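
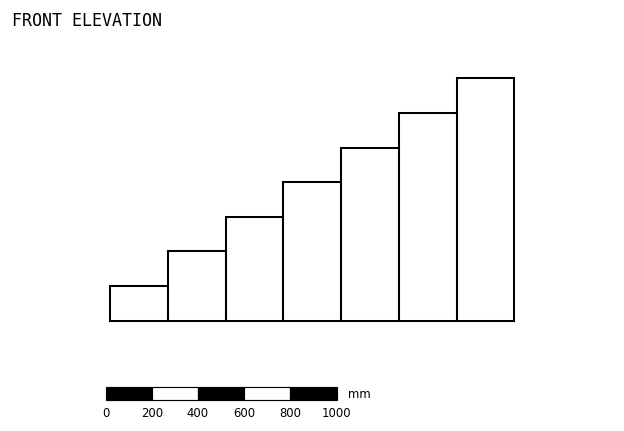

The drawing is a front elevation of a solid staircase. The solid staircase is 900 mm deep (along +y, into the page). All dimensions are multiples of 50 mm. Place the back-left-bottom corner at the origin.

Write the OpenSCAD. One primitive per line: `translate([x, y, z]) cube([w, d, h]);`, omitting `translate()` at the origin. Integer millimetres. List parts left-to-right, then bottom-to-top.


cube([250, 900, 150]);
translate([250, 0, 0]) cube([250, 900, 300]);
translate([500, 0, 0]) cube([250, 900, 450]);
translate([750, 0, 0]) cube([250, 900, 600]);
translate([1000, 0, 0]) cube([250, 900, 750]);
translate([1250, 0, 0]) cube([250, 900, 900]);
translate([1500, 0, 0]) cube([250, 900, 1050]);


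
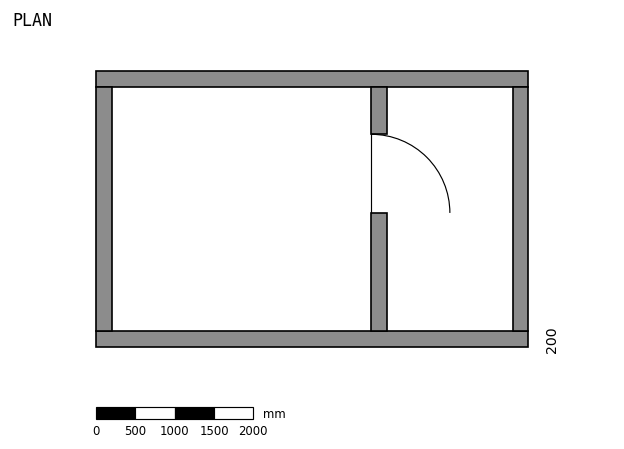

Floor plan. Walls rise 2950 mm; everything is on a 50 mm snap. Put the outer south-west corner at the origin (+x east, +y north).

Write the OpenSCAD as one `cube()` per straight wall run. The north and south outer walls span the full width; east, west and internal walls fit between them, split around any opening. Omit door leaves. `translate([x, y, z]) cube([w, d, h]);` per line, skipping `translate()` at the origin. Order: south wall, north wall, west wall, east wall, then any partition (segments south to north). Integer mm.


cube([5500, 200, 2950]);
translate([0, 3300, 0]) cube([5500, 200, 2950]);
translate([0, 200, 0]) cube([200, 3100, 2950]);
translate([5300, 200, 0]) cube([200, 3100, 2950]);
translate([3500, 200, 0]) cube([200, 1500, 2950]);
translate([3500, 2700, 0]) cube([200, 600, 2950]);


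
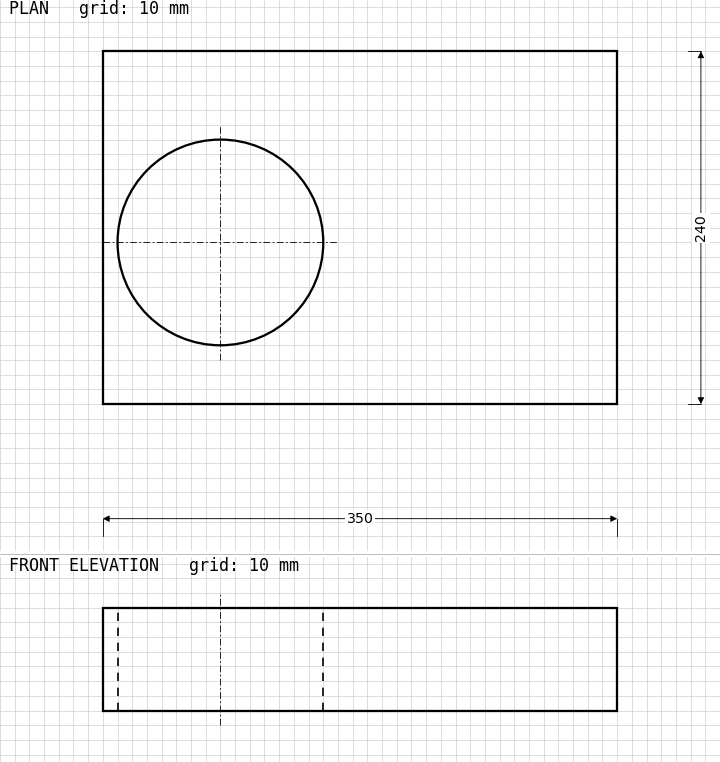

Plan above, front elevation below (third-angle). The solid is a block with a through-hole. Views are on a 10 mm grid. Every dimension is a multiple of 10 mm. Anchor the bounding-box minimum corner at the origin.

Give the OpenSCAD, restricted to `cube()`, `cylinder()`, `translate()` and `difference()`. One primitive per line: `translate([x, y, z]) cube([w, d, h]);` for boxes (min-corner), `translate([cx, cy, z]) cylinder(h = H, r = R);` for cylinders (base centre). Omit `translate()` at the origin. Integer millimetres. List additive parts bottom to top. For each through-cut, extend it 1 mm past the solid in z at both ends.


difference() {
  cube([350, 240, 70]);
  translate([80, 110, -1]) cylinder(h = 72, r = 70);
}


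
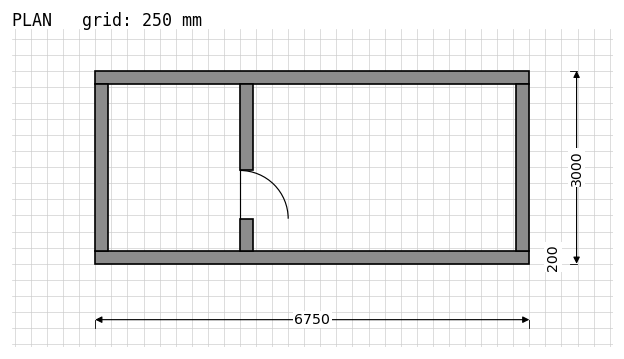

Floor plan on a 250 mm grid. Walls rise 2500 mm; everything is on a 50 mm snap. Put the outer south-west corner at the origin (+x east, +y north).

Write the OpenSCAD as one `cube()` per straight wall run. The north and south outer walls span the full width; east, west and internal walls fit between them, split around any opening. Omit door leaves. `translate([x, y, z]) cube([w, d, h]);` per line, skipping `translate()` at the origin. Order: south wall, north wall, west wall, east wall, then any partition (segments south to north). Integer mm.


cube([6750, 200, 2500]);
translate([0, 2800, 0]) cube([6750, 200, 2500]);
translate([0, 200, 0]) cube([200, 2600, 2500]);
translate([6550, 200, 0]) cube([200, 2600, 2500]);
translate([2250, 200, 0]) cube([200, 500, 2500]);
translate([2250, 1450, 0]) cube([200, 1350, 2500]);


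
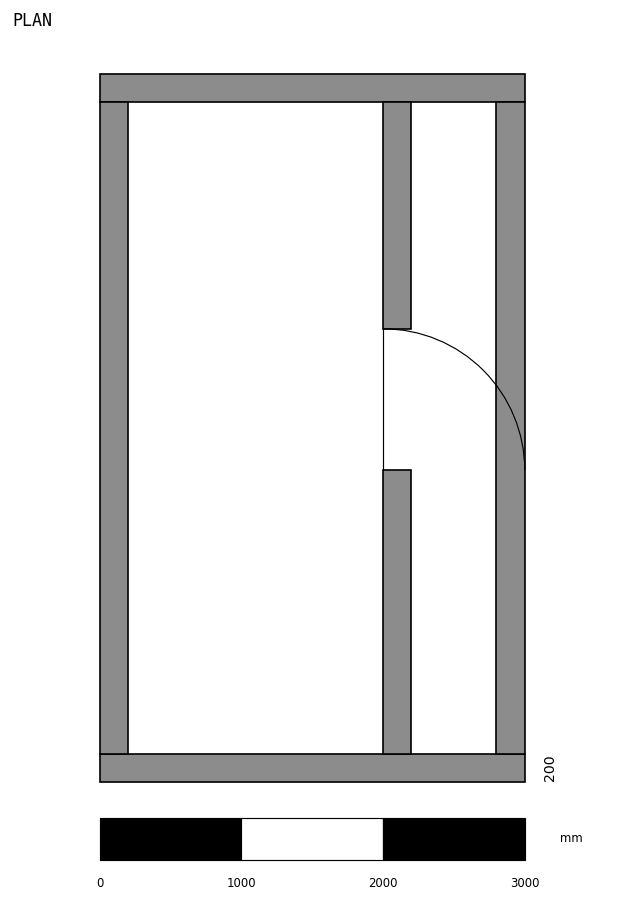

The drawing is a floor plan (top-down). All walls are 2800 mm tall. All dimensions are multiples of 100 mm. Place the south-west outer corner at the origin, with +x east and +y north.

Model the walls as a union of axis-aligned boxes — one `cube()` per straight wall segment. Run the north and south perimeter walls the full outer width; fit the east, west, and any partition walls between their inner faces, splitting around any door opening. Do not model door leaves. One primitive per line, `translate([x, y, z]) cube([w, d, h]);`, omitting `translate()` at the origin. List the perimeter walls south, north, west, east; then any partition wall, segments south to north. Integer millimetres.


cube([3000, 200, 2800]);
translate([0, 4800, 0]) cube([3000, 200, 2800]);
translate([0, 200, 0]) cube([200, 4600, 2800]);
translate([2800, 200, 0]) cube([200, 4600, 2800]);
translate([2000, 200, 0]) cube([200, 2000, 2800]);
translate([2000, 3200, 0]) cube([200, 1600, 2800]);


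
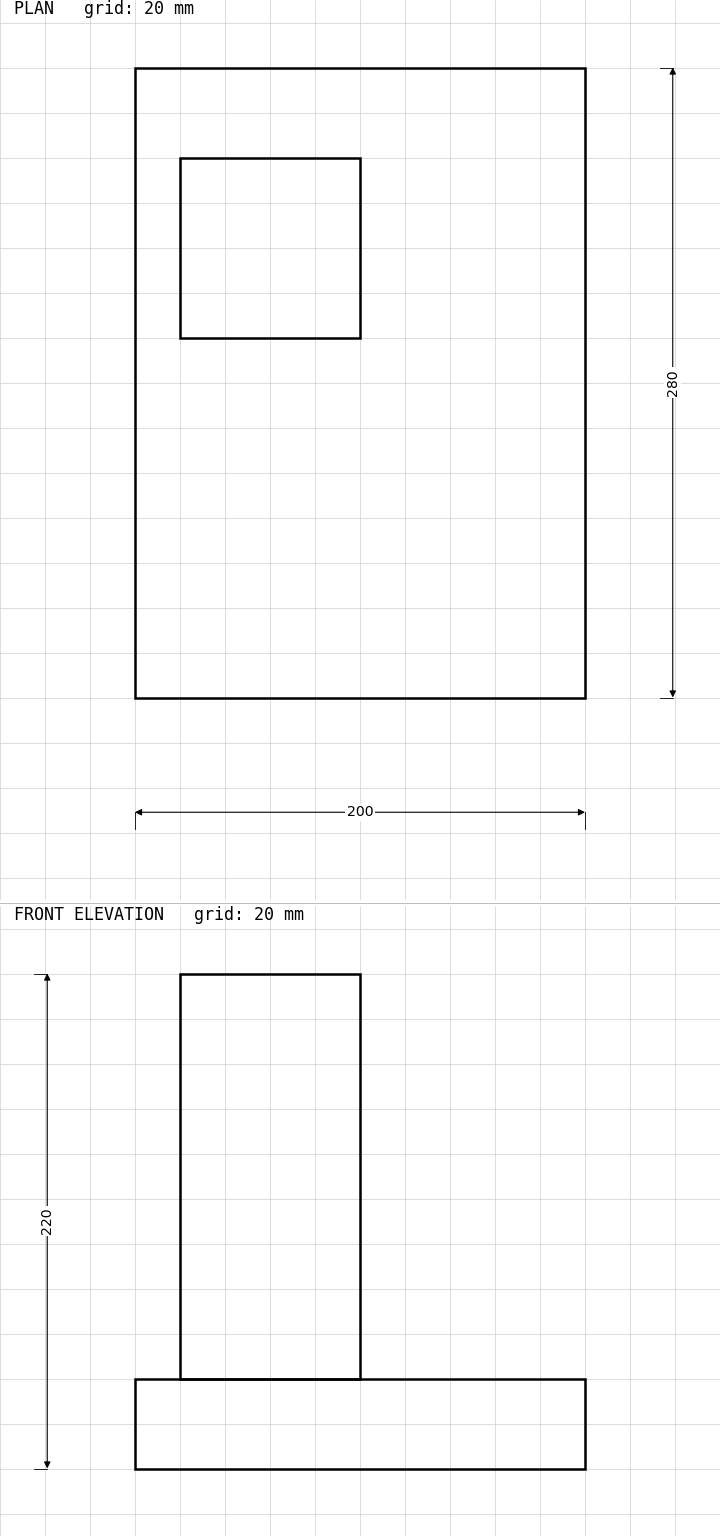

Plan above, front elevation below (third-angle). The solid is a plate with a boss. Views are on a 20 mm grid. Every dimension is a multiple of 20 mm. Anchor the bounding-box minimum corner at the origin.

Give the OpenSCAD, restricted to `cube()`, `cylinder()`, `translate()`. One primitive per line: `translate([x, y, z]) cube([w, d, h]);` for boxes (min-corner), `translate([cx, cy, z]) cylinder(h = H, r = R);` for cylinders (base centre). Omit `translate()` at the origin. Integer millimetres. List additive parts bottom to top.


cube([200, 280, 40]);
translate([20, 160, 40]) cube([80, 80, 180]);


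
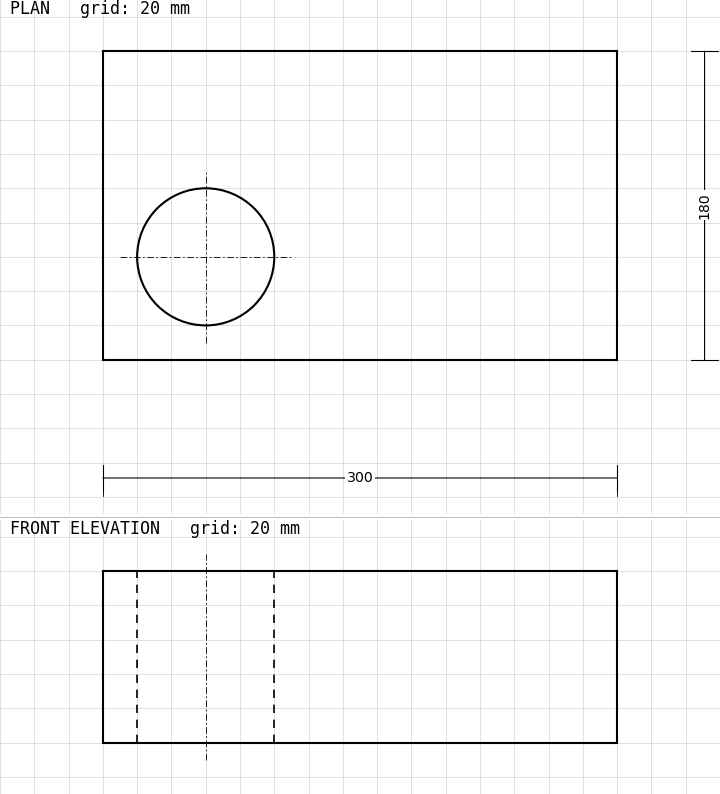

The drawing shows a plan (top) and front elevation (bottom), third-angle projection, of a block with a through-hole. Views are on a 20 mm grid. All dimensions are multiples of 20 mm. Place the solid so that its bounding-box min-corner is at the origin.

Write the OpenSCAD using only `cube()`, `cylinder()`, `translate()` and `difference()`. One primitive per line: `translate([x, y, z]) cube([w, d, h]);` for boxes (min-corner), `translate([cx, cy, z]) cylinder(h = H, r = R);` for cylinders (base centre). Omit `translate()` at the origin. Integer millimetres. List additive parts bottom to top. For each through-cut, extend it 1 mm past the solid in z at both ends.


difference() {
  cube([300, 180, 100]);
  translate([60, 60, -1]) cylinder(h = 102, r = 40);
}


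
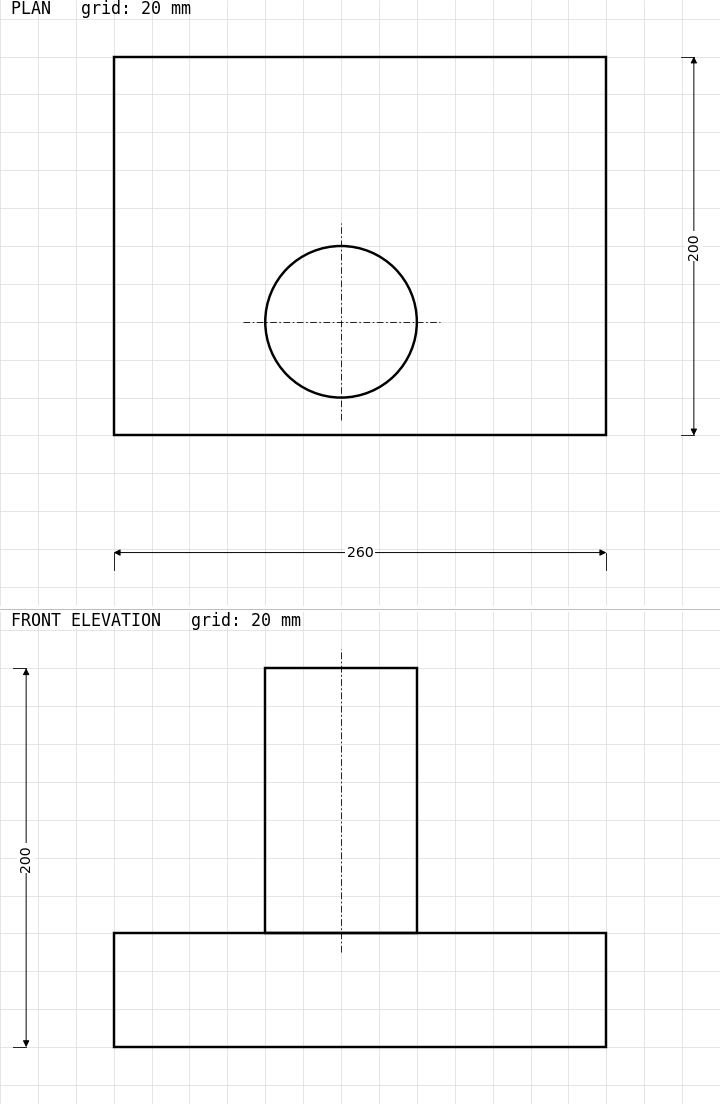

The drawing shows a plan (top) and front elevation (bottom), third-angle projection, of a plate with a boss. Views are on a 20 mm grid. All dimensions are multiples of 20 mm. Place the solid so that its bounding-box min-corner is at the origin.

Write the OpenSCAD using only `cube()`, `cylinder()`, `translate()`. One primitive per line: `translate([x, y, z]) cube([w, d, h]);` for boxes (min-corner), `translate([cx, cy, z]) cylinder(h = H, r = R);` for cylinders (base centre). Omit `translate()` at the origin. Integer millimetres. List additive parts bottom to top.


cube([260, 200, 60]);
translate([120, 60, 60]) cylinder(h = 140, r = 40);


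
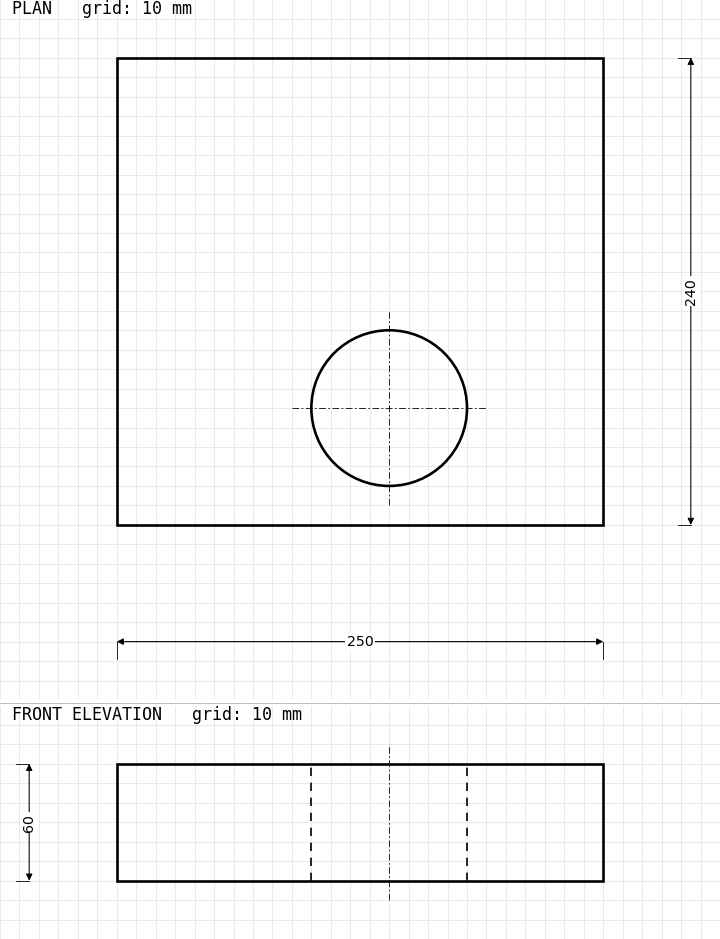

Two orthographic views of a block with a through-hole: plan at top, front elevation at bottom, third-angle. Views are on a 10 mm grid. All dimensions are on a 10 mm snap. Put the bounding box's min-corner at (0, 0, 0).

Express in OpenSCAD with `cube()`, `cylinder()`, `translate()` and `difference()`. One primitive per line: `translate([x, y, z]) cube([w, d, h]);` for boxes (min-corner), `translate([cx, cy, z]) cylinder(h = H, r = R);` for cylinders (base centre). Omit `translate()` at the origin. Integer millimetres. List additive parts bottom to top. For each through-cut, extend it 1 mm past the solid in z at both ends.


difference() {
  cube([250, 240, 60]);
  translate([140, 60, -1]) cylinder(h = 62, r = 40);
}


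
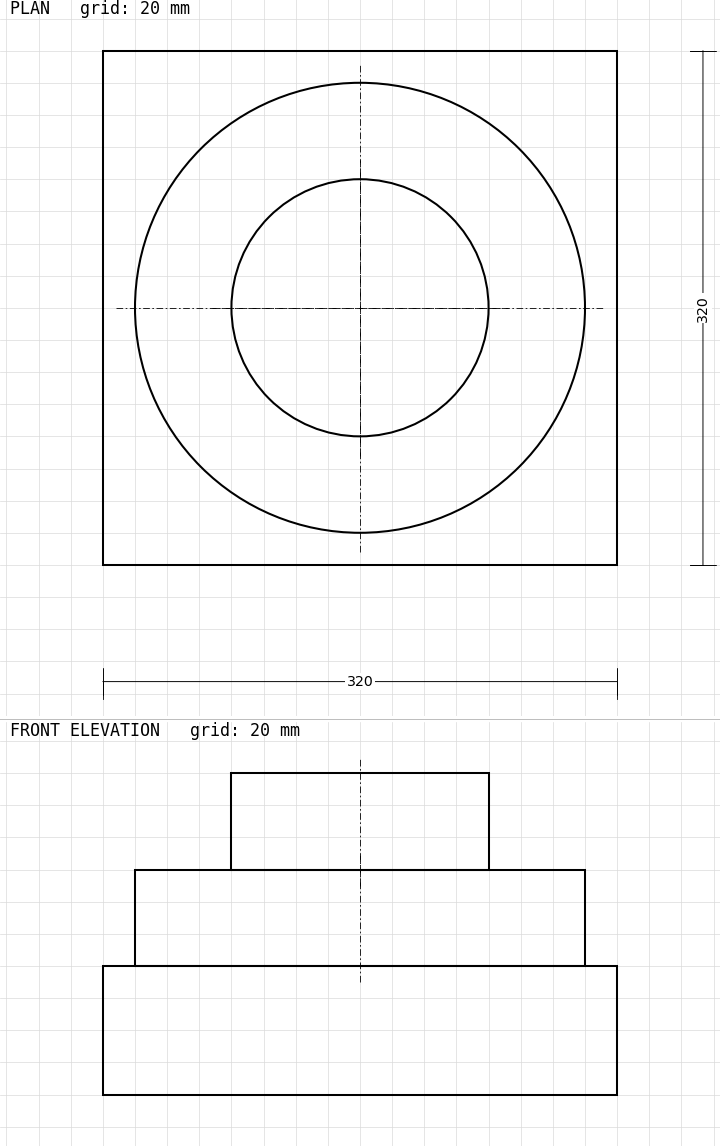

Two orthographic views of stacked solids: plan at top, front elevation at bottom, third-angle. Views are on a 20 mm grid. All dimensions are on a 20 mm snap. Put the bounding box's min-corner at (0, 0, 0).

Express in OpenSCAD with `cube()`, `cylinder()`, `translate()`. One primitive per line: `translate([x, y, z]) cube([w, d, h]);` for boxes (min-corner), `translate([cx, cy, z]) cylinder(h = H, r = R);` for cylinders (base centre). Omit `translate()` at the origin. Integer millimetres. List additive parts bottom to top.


cube([320, 320, 80]);
translate([160, 160, 80]) cylinder(h = 60, r = 140);
translate([160, 160, 140]) cylinder(h = 60, r = 80);


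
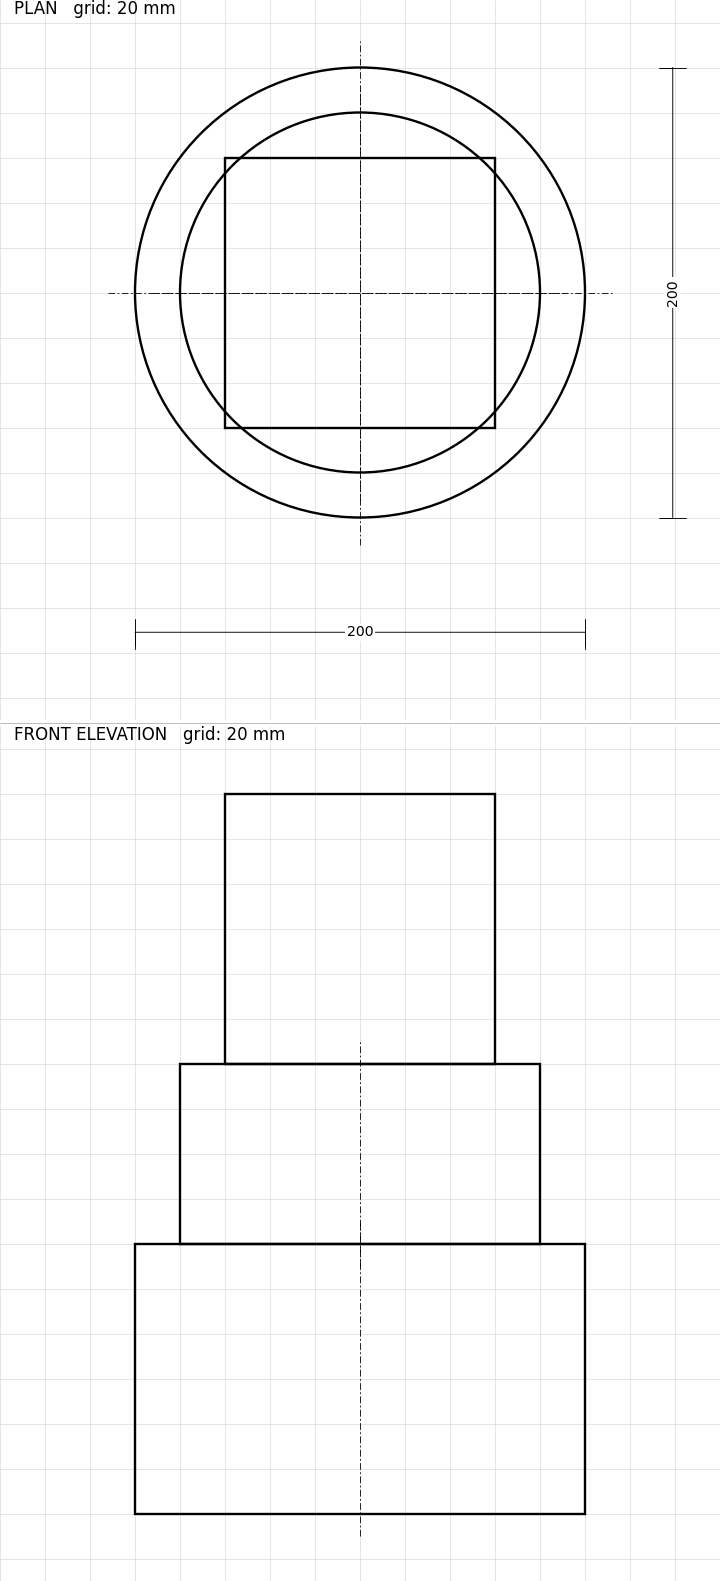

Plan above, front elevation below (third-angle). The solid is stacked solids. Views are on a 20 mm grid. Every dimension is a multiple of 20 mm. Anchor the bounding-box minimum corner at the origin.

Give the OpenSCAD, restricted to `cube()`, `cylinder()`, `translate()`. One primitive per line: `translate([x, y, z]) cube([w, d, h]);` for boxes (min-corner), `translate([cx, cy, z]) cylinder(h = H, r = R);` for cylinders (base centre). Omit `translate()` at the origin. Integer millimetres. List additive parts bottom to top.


translate([100, 100, 0]) cylinder(h = 120, r = 100);
translate([100, 100, 120]) cylinder(h = 80, r = 80);
translate([40, 40, 200]) cube([120, 120, 120]);


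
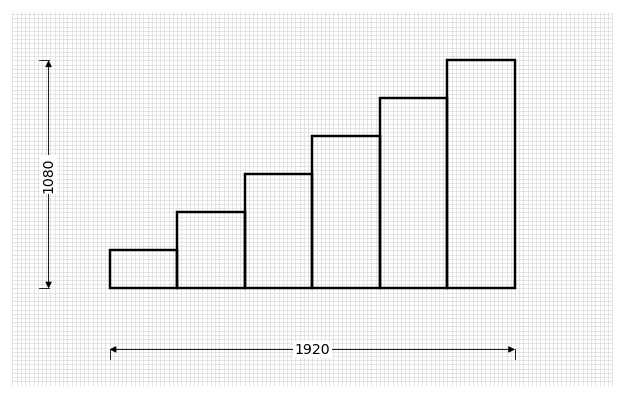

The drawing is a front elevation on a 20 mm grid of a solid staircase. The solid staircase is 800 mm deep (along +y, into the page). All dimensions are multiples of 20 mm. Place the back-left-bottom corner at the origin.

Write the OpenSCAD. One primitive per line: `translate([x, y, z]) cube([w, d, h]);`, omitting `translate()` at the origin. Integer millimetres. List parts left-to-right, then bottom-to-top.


cube([320, 800, 180]);
translate([320, 0, 0]) cube([320, 800, 360]);
translate([640, 0, 0]) cube([320, 800, 540]);
translate([960, 0, 0]) cube([320, 800, 720]);
translate([1280, 0, 0]) cube([320, 800, 900]);
translate([1600, 0, 0]) cube([320, 800, 1080]);


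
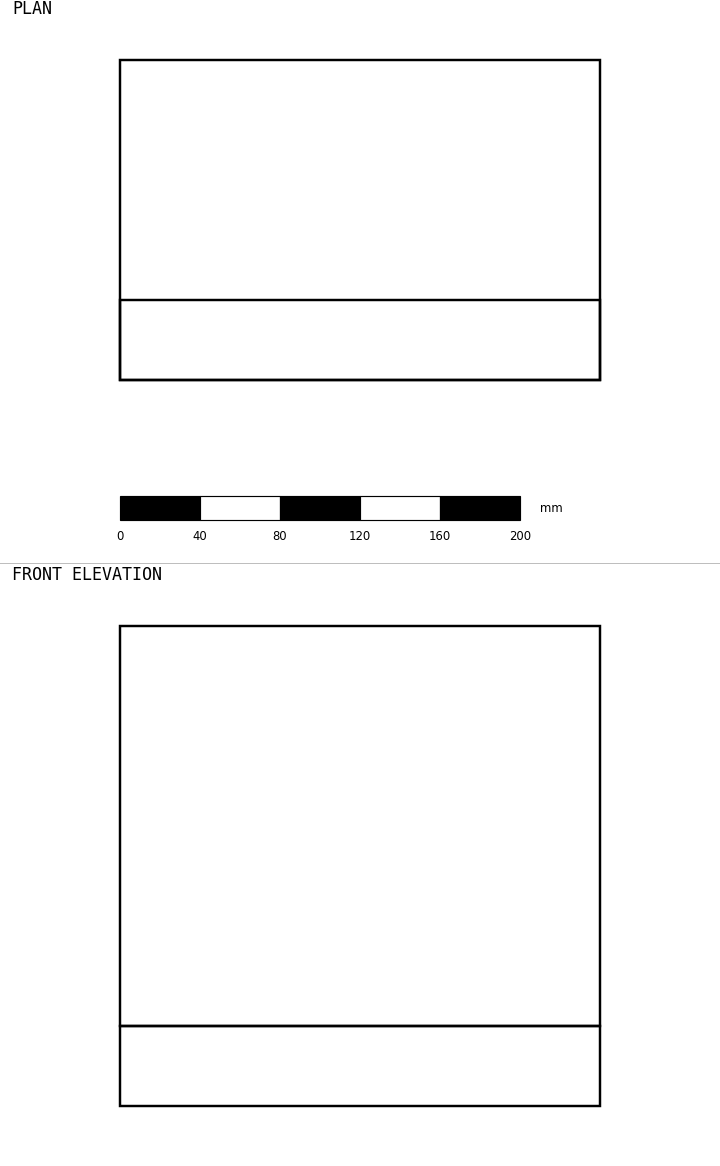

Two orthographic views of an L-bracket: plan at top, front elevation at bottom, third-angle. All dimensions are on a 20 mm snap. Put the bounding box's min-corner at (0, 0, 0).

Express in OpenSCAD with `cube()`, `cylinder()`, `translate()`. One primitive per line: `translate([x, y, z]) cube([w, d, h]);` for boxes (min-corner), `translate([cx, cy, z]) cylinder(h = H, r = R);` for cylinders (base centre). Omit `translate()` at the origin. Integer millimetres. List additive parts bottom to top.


cube([240, 160, 40]);
translate([0, 0, 40]) cube([240, 40, 200]);


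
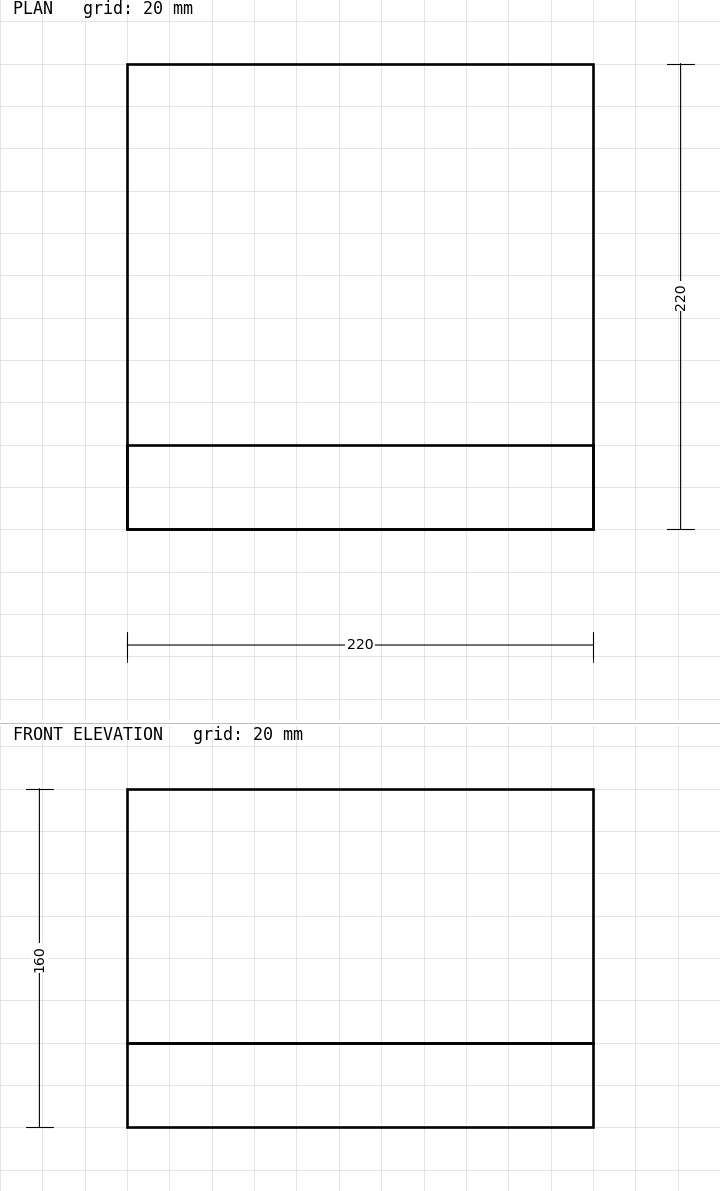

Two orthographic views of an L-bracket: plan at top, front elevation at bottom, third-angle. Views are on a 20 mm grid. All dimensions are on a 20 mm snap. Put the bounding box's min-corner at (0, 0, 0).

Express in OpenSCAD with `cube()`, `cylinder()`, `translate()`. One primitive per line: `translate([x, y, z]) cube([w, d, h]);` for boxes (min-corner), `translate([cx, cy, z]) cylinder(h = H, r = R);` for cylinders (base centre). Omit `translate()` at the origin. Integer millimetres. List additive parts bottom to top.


cube([220, 220, 40]);
translate([0, 0, 40]) cube([220, 40, 120]);


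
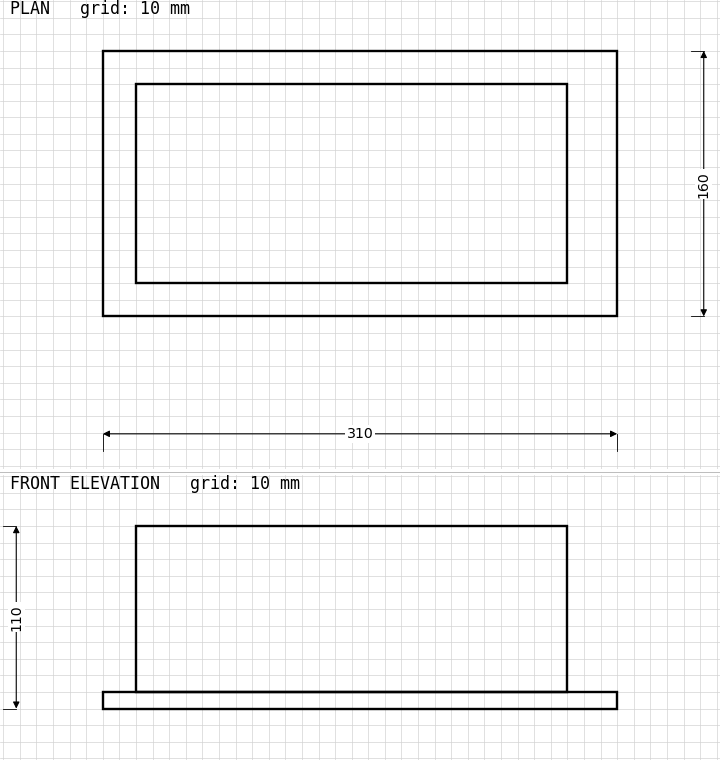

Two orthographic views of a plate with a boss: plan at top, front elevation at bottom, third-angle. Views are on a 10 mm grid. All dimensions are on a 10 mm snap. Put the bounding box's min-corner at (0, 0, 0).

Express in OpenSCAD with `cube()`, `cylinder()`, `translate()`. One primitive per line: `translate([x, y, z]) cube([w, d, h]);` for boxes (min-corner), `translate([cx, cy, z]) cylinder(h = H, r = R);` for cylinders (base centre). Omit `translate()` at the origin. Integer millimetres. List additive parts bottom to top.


cube([310, 160, 10]);
translate([20, 20, 10]) cube([260, 120, 100]);


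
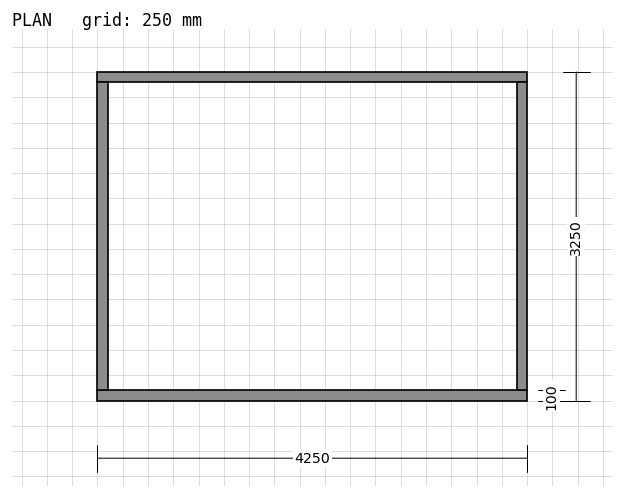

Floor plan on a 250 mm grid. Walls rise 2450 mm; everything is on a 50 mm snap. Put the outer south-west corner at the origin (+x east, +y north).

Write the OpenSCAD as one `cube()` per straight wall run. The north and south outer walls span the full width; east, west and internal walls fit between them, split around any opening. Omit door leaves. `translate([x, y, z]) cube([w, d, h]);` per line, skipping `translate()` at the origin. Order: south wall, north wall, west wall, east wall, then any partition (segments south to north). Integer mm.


cube([4250, 100, 2450]);
translate([0, 3150, 0]) cube([4250, 100, 2450]);
translate([0, 100, 0]) cube([100, 3050, 2450]);
translate([4150, 100, 0]) cube([100, 3050, 2450]);


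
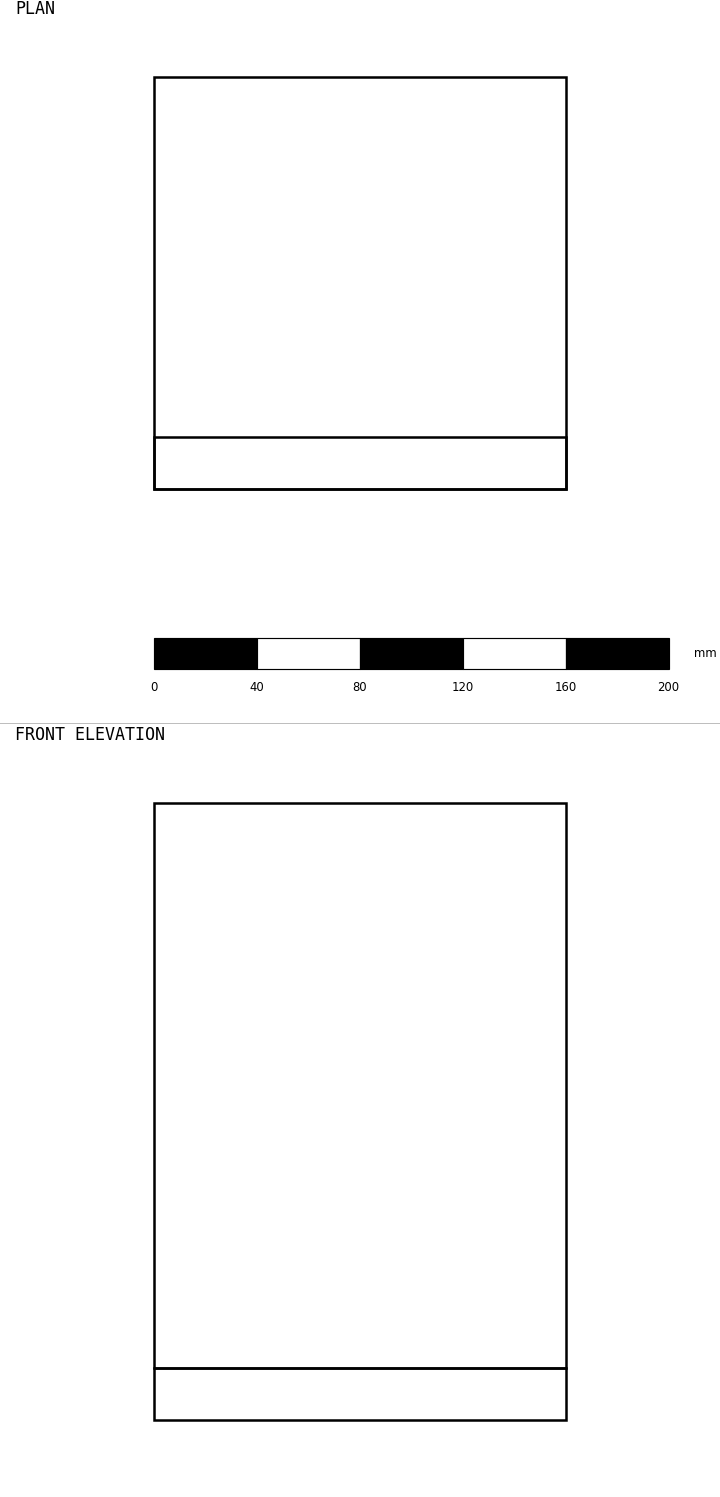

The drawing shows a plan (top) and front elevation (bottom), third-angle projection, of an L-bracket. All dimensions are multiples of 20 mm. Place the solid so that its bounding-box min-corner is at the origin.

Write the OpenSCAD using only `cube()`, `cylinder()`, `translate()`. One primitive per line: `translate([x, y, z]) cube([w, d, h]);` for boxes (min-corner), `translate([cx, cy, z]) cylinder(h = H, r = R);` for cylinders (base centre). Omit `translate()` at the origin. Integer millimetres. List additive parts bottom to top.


cube([160, 160, 20]);
translate([0, 0, 20]) cube([160, 20, 220]);


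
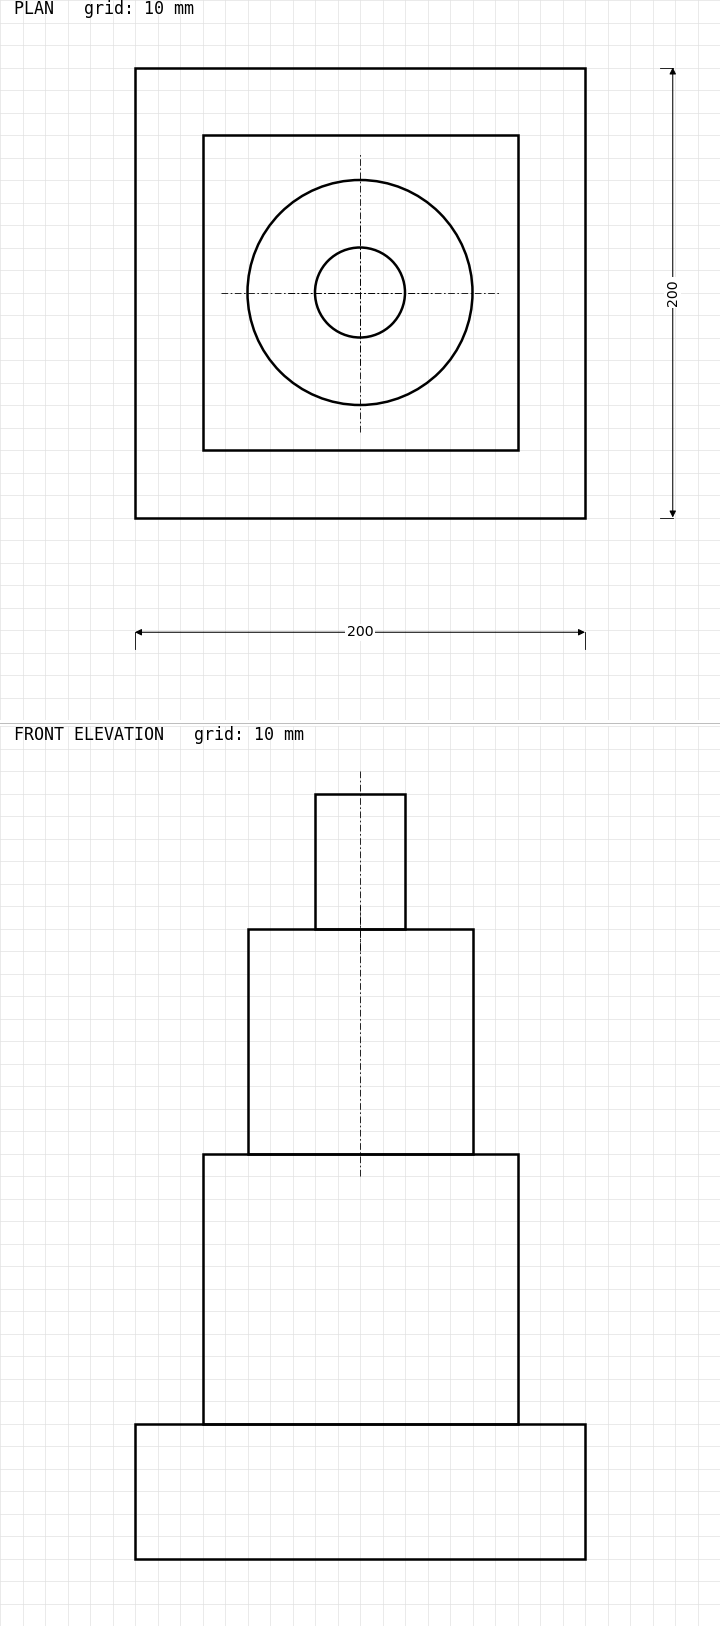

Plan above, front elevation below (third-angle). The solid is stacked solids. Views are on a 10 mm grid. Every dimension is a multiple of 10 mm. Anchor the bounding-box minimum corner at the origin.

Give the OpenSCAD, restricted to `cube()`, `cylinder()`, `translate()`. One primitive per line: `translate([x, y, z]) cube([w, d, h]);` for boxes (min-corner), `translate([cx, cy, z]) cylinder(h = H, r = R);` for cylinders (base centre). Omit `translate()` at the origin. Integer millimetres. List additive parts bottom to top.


cube([200, 200, 60]);
translate([30, 30, 60]) cube([140, 140, 120]);
translate([100, 100, 180]) cylinder(h = 100, r = 50);
translate([100, 100, 280]) cylinder(h = 60, r = 20);


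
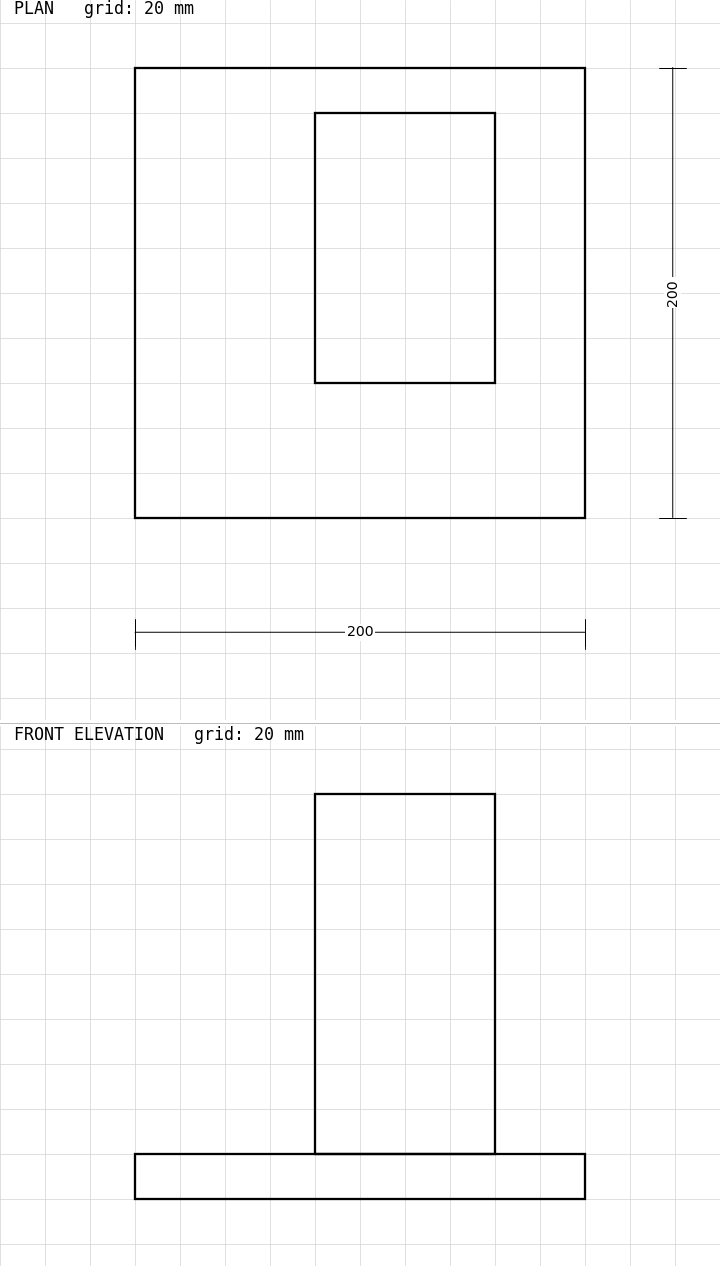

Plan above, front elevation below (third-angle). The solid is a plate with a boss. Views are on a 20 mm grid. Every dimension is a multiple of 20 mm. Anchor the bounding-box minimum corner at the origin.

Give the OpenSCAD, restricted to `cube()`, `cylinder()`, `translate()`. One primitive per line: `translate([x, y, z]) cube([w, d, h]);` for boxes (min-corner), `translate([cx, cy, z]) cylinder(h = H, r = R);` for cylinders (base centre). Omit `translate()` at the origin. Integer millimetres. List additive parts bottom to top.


cube([200, 200, 20]);
translate([80, 60, 20]) cube([80, 120, 160]);


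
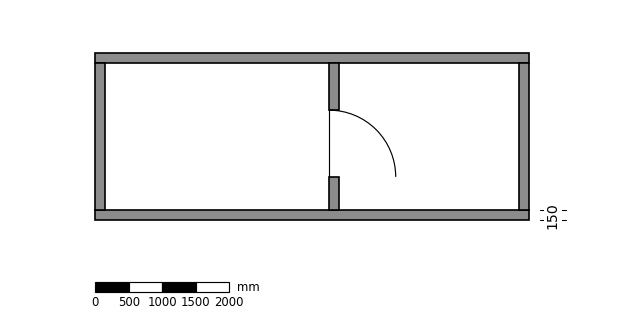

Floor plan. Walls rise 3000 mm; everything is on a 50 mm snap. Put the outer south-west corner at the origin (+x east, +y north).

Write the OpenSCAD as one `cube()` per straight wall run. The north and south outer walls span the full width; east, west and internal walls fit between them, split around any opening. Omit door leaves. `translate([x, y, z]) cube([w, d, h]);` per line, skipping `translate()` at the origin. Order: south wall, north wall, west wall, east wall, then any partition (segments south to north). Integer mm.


cube([6500, 150, 3000]);
translate([0, 2350, 0]) cube([6500, 150, 3000]);
translate([0, 150, 0]) cube([150, 2200, 3000]);
translate([6350, 150, 0]) cube([150, 2200, 3000]);
translate([3500, 150, 0]) cube([150, 500, 3000]);
translate([3500, 1650, 0]) cube([150, 700, 3000]);


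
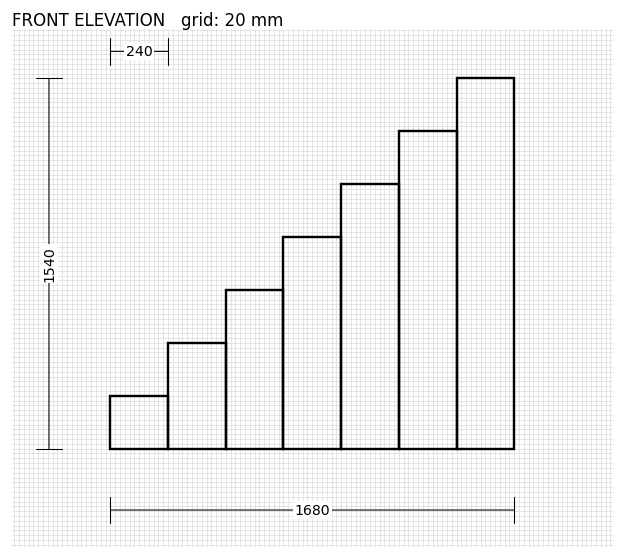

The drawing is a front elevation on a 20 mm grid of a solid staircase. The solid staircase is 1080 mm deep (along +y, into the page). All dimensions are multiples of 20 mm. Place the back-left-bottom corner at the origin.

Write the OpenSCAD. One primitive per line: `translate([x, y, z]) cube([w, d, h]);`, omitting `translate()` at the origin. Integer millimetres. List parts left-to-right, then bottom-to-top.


cube([240, 1080, 220]);
translate([240, 0, 0]) cube([240, 1080, 440]);
translate([480, 0, 0]) cube([240, 1080, 660]);
translate([720, 0, 0]) cube([240, 1080, 880]);
translate([960, 0, 0]) cube([240, 1080, 1100]);
translate([1200, 0, 0]) cube([240, 1080, 1320]);
translate([1440, 0, 0]) cube([240, 1080, 1540]);


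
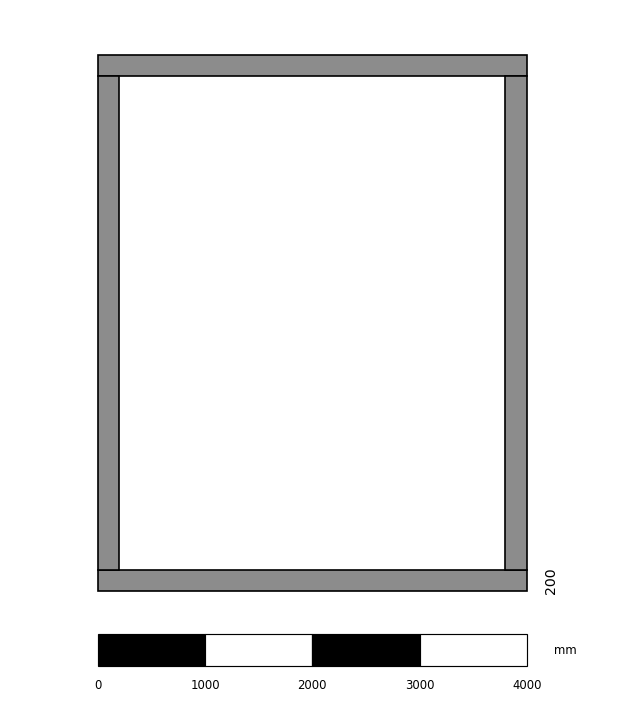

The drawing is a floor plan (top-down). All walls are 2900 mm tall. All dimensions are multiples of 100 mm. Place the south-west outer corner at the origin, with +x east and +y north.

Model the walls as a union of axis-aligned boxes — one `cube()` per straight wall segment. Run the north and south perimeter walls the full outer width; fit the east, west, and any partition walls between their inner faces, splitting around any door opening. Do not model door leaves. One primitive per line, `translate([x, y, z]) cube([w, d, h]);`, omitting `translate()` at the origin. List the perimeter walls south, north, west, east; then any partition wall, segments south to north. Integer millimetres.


cube([4000, 200, 2900]);
translate([0, 4800, 0]) cube([4000, 200, 2900]);
translate([0, 200, 0]) cube([200, 4600, 2900]);
translate([3800, 200, 0]) cube([200, 4600, 2900]);


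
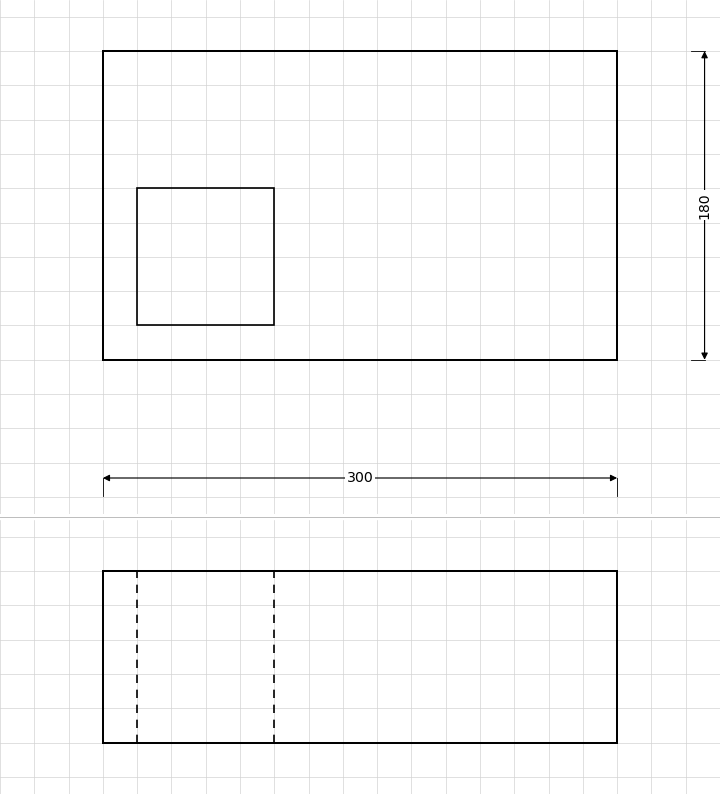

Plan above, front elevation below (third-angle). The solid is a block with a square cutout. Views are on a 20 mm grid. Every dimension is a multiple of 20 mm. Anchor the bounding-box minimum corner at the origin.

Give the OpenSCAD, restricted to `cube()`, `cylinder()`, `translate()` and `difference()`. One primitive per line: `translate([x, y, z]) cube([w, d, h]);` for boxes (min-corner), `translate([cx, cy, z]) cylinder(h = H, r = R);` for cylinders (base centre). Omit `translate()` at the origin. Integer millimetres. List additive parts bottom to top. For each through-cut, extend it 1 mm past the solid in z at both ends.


difference() {
  cube([300, 180, 100]);
  translate([20, 20, -1]) cube([80, 80, 102]);
}


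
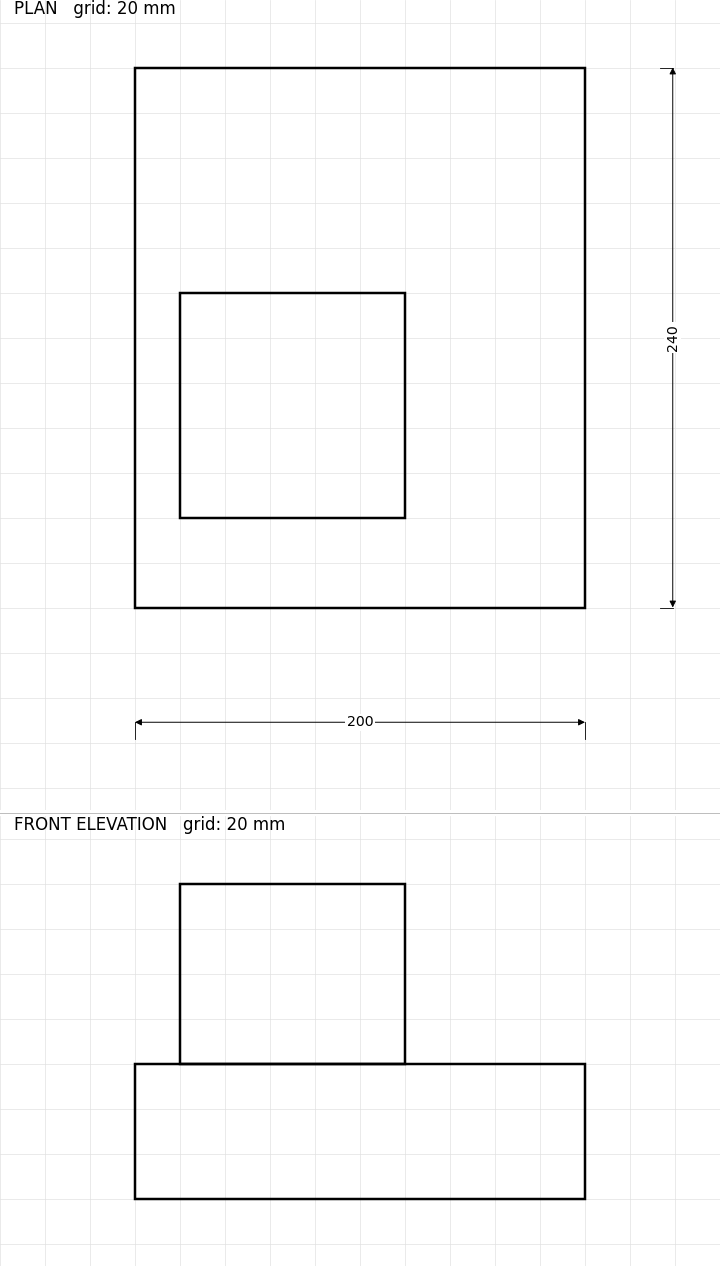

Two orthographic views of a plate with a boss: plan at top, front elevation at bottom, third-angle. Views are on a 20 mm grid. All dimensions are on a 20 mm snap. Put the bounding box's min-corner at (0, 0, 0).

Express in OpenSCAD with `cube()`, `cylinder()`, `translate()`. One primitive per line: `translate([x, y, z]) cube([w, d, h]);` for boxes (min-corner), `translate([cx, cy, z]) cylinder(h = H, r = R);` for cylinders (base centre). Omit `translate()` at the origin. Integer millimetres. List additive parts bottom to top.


cube([200, 240, 60]);
translate([20, 40, 60]) cube([100, 100, 80]);


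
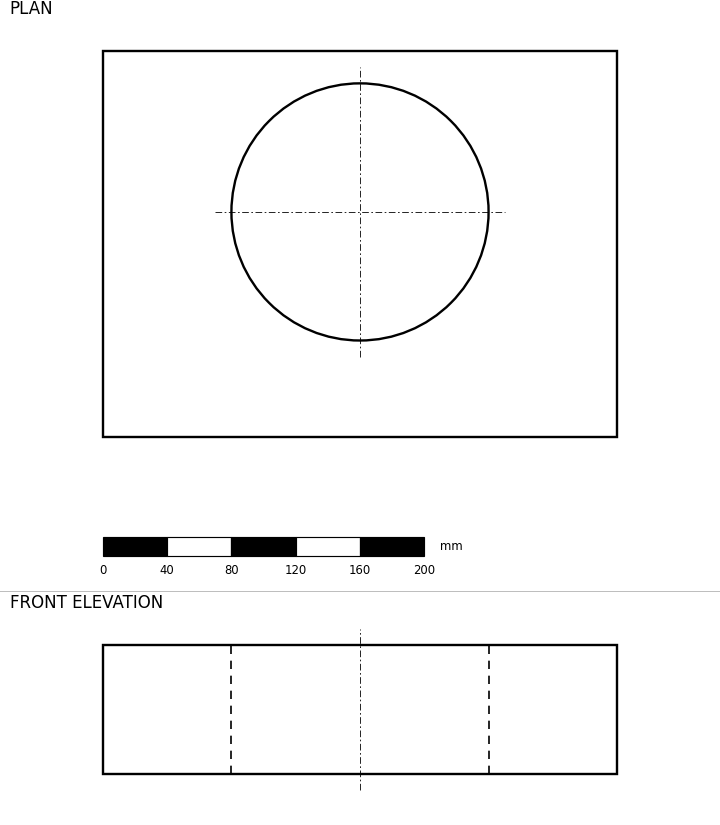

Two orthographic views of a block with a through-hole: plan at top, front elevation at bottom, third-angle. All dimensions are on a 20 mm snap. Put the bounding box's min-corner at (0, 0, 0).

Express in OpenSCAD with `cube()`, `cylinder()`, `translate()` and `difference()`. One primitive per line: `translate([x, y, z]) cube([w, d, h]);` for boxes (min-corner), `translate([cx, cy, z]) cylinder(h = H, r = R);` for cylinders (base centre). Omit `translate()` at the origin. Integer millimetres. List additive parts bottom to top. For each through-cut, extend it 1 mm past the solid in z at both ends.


difference() {
  cube([320, 240, 80]);
  translate([160, 140, -1]) cylinder(h = 82, r = 80);
}


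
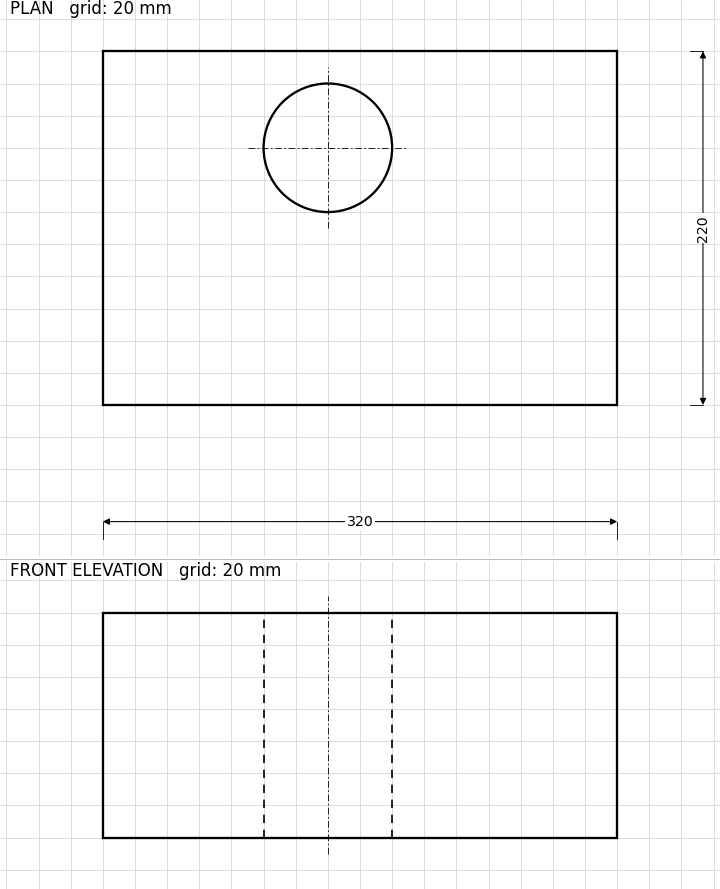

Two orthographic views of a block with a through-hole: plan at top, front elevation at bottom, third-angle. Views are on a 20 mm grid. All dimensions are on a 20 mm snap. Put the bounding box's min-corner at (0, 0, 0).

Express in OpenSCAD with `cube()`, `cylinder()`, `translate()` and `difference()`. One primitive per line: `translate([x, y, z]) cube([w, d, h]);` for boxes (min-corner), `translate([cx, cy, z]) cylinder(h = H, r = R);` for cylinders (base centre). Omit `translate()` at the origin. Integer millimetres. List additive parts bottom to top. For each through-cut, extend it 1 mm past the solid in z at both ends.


difference() {
  cube([320, 220, 140]);
  translate([140, 160, -1]) cylinder(h = 142, r = 40);
}


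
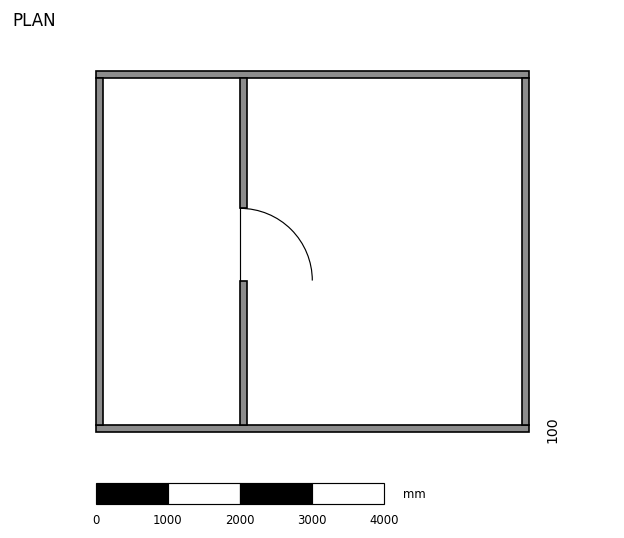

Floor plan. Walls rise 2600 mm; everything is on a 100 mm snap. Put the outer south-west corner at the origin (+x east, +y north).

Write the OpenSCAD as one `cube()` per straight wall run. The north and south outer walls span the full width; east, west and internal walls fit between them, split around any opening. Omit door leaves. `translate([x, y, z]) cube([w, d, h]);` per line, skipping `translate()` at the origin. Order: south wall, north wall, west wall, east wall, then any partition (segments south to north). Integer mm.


cube([6000, 100, 2600]);
translate([0, 4900, 0]) cube([6000, 100, 2600]);
translate([0, 100, 0]) cube([100, 4800, 2600]);
translate([5900, 100, 0]) cube([100, 4800, 2600]);
translate([2000, 100, 0]) cube([100, 2000, 2600]);
translate([2000, 3100, 0]) cube([100, 1800, 2600]);


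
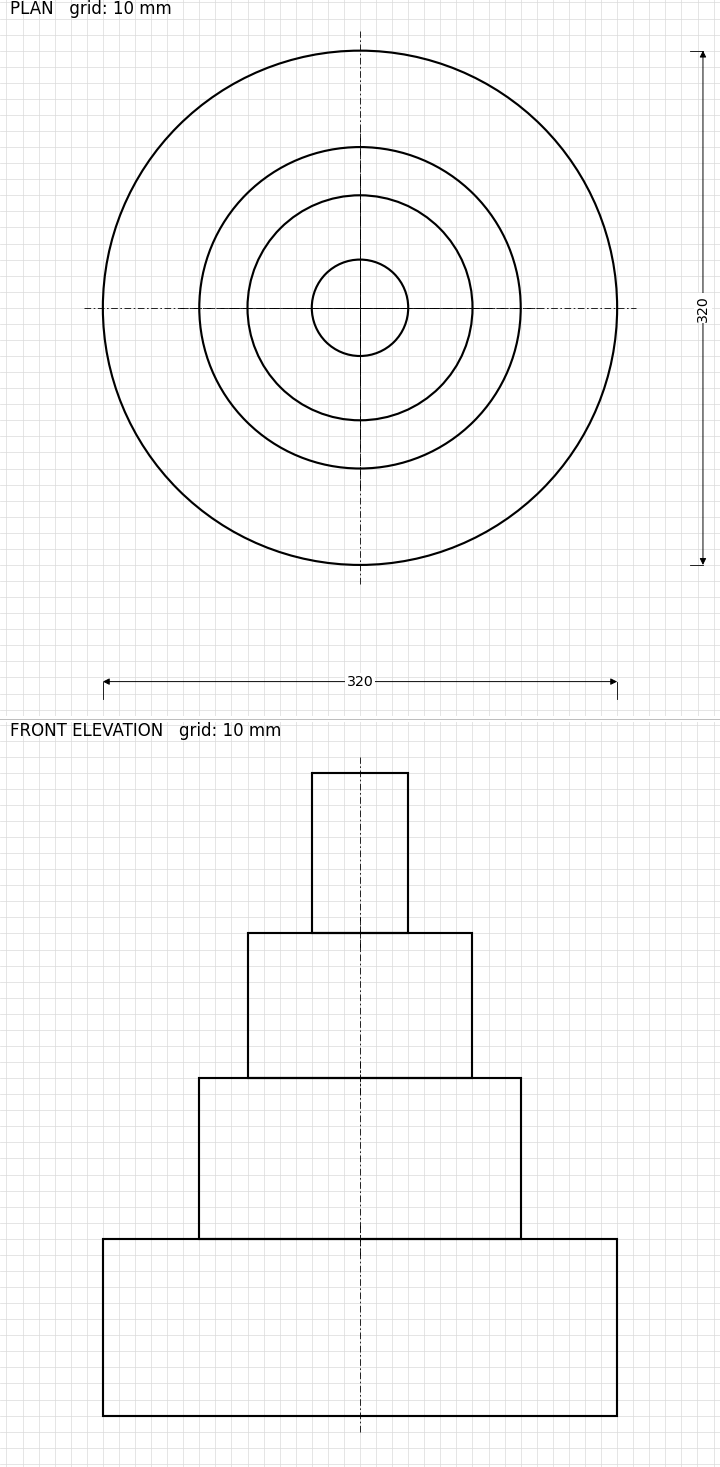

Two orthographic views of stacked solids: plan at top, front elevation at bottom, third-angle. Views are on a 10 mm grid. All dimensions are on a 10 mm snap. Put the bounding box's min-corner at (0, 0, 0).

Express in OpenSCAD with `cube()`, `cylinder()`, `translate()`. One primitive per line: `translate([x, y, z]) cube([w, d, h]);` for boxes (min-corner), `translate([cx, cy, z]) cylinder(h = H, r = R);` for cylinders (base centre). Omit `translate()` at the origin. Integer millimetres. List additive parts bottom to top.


translate([160, 160, 0]) cylinder(h = 110, r = 160);
translate([160, 160, 110]) cylinder(h = 100, r = 100);
translate([160, 160, 210]) cylinder(h = 90, r = 70);
translate([160, 160, 300]) cylinder(h = 100, r = 30);


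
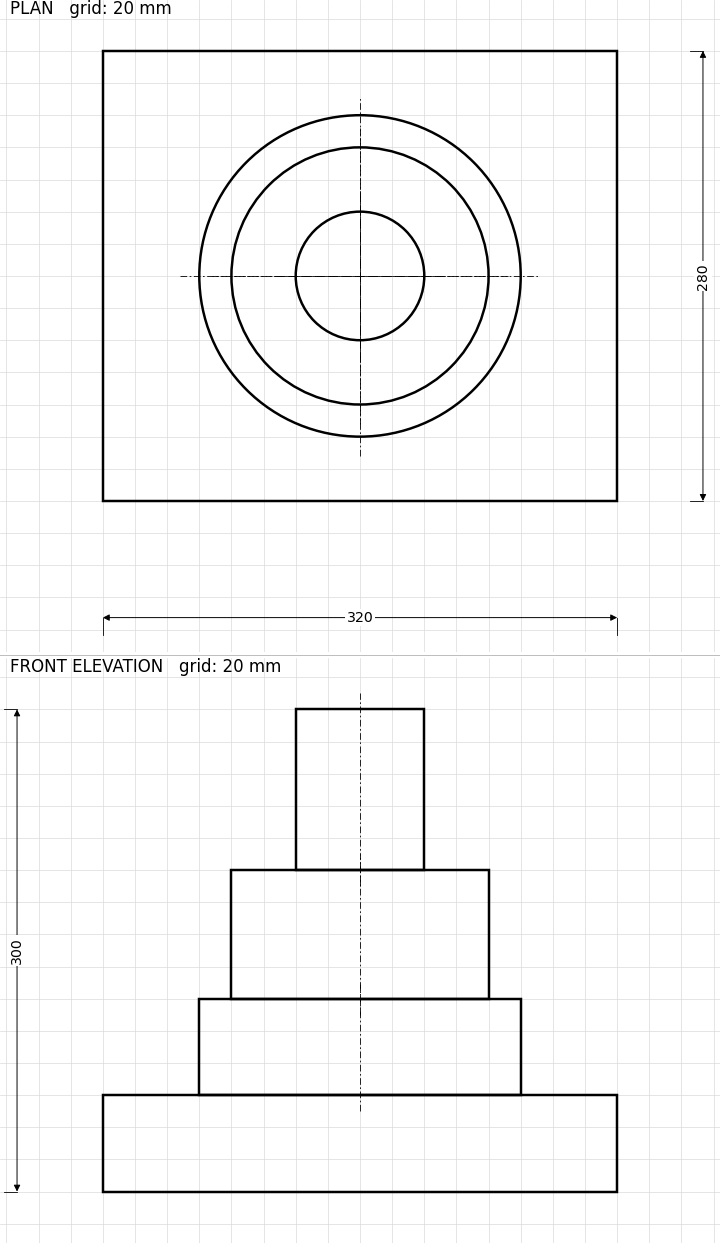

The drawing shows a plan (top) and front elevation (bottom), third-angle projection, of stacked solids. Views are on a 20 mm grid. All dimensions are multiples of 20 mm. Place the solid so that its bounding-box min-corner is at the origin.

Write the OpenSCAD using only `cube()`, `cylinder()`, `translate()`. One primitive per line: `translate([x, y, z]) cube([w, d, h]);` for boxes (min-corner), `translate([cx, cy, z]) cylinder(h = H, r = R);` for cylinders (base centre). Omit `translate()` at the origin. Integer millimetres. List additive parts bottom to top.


cube([320, 280, 60]);
translate([160, 140, 60]) cylinder(h = 60, r = 100);
translate([160, 140, 120]) cylinder(h = 80, r = 80);
translate([160, 140, 200]) cylinder(h = 100, r = 40);


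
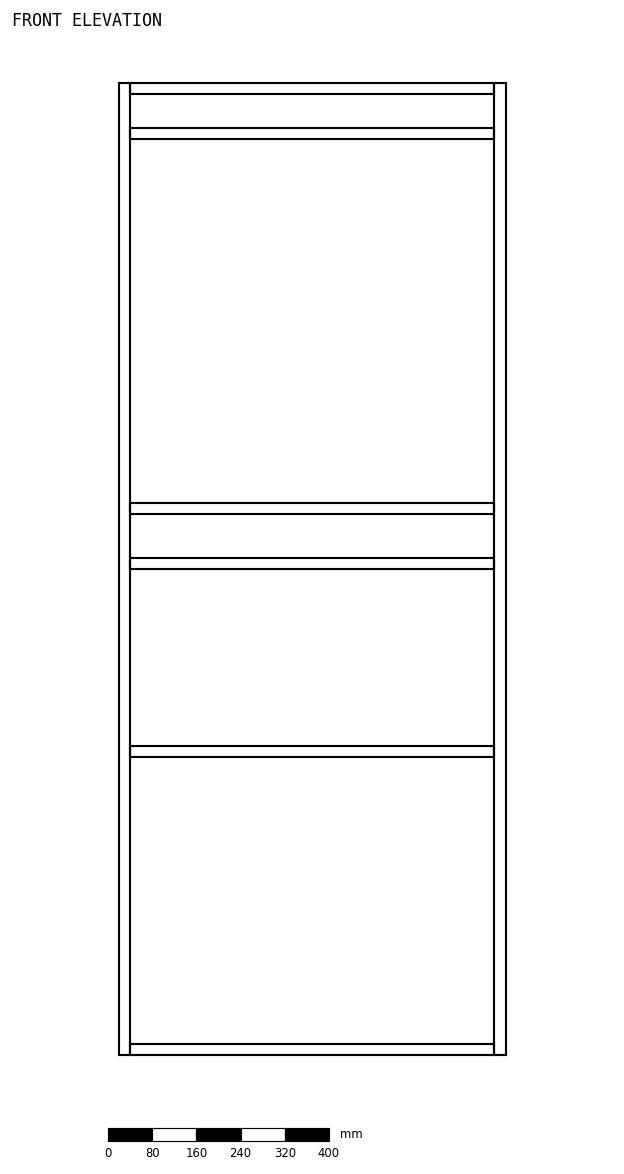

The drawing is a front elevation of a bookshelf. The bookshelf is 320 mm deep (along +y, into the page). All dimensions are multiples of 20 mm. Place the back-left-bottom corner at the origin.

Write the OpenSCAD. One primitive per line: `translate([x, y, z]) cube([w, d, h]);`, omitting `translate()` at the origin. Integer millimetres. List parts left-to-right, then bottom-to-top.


cube([20, 320, 1760]);
translate([20, 0, 0]) cube([660, 320, 20]);
translate([20, 0, 540]) cube([660, 320, 20]);
translate([20, 0, 880]) cube([660, 320, 20]);
translate([20, 0, 980]) cube([660, 320, 20]);
translate([20, 0, 1660]) cube([660, 320, 20]);
translate([20, 0, 1740]) cube([660, 320, 20]);
translate([680, 0, 0]) cube([20, 320, 1760]);


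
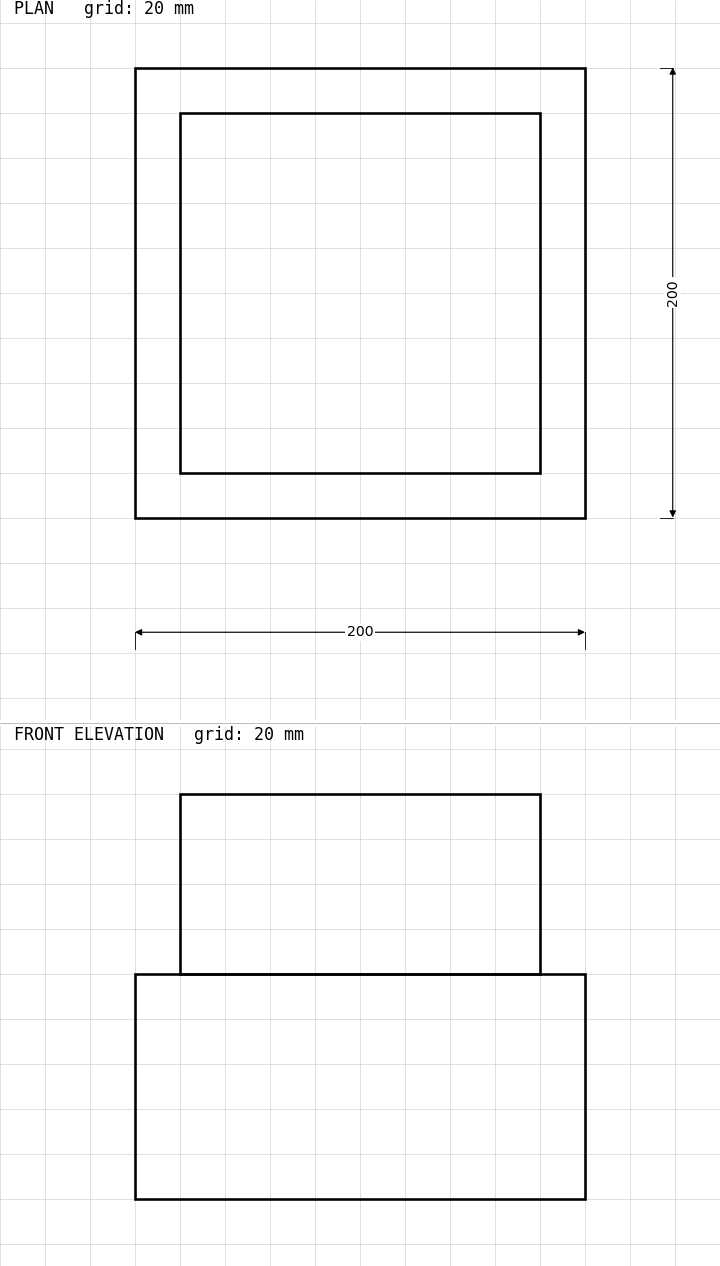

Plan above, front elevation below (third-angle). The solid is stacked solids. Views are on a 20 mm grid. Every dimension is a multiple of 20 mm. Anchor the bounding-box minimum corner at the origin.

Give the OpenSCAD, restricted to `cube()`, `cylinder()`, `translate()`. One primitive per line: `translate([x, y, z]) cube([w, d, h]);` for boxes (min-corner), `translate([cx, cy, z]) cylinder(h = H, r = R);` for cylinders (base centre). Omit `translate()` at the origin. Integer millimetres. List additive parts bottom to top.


cube([200, 200, 100]);
translate([20, 20, 100]) cube([160, 160, 80]);


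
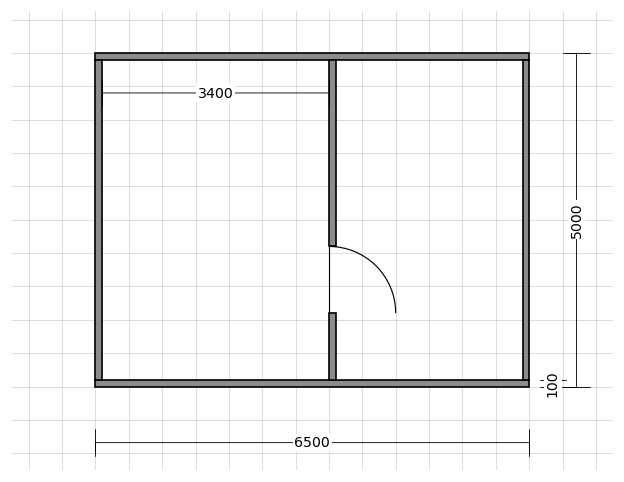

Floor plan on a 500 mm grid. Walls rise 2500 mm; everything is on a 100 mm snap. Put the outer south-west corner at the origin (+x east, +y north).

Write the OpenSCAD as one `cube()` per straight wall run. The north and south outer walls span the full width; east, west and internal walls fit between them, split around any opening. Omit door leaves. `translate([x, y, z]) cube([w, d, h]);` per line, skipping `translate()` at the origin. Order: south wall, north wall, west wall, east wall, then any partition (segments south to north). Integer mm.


cube([6500, 100, 2500]);
translate([0, 4900, 0]) cube([6500, 100, 2500]);
translate([0, 100, 0]) cube([100, 4800, 2500]);
translate([6400, 100, 0]) cube([100, 4800, 2500]);
translate([3500, 100, 0]) cube([100, 1000, 2500]);
translate([3500, 2100, 0]) cube([100, 2800, 2500]);


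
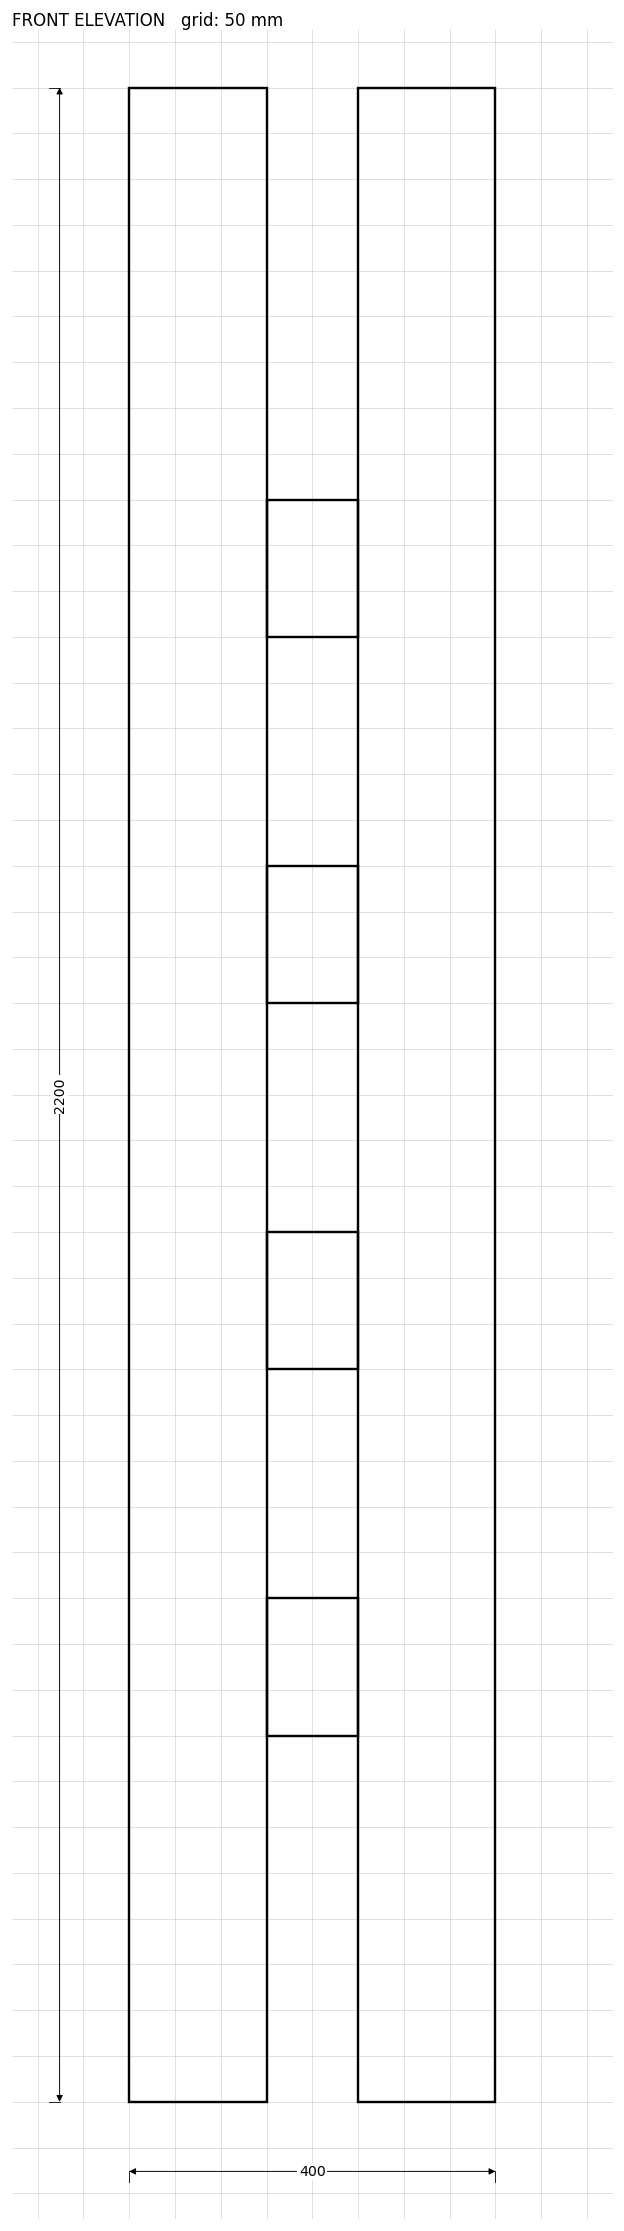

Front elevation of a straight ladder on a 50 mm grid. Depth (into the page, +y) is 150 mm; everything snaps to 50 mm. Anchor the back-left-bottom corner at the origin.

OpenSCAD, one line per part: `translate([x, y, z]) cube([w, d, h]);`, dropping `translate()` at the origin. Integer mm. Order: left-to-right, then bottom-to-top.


cube([150, 150, 2200]);
translate([150, 0, 400]) cube([100, 150, 150]);
translate([150, 0, 800]) cube([100, 150, 150]);
translate([150, 0, 1200]) cube([100, 150, 150]);
translate([150, 0, 1600]) cube([100, 150, 150]);
translate([250, 0, 0]) cube([150, 150, 2200]);


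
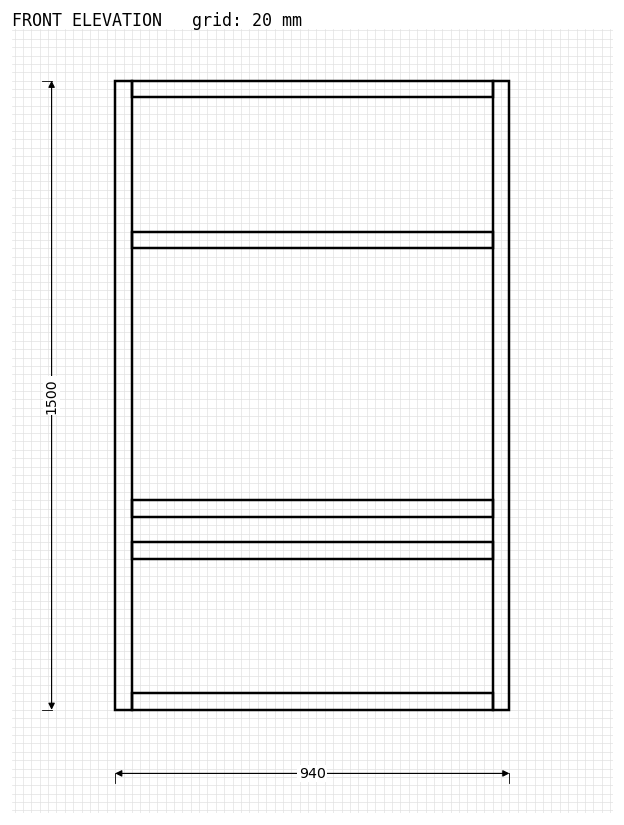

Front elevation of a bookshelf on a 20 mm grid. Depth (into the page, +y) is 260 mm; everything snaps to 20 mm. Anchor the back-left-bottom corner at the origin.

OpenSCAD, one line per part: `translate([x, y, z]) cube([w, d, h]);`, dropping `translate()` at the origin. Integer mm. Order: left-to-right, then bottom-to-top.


cube([40, 260, 1500]);
translate([40, 0, 0]) cube([860, 260, 40]);
translate([40, 0, 360]) cube([860, 260, 40]);
translate([40, 0, 460]) cube([860, 260, 40]);
translate([40, 0, 1100]) cube([860, 260, 40]);
translate([40, 0, 1460]) cube([860, 260, 40]);
translate([900, 0, 0]) cube([40, 260, 1500]);
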